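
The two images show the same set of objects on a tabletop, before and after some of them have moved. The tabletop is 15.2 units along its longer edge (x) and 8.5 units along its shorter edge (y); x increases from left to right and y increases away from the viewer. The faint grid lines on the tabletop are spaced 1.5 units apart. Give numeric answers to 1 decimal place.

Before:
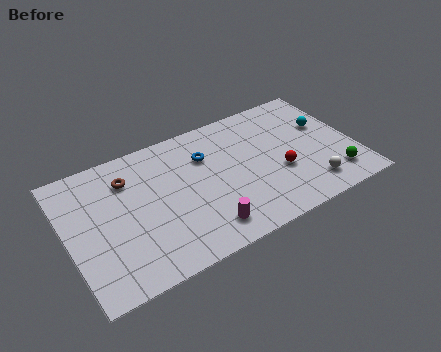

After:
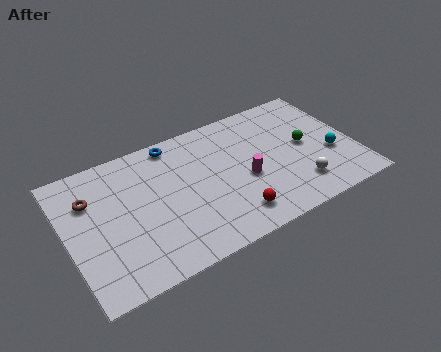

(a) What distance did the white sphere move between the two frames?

0.7

From (12.5, 1.6) to (11.9, 1.9), the white sphere covered √(0.6² + 0.3²) ≈ 0.7 units.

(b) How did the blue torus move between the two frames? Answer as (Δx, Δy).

(-1.5, 1.6)

The blue torus was at about (7.5, 6.0) and moved to about (6.0, 7.6).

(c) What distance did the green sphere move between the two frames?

2.9

From (13.8, 1.7) to (12.7, 4.4), the green sphere covered √(1.1² + 2.7²) ≈ 2.9 units.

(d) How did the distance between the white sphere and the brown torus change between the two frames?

+1.0

They were about 10.3 units apart before and 11.3 after — 1.0 units further apart.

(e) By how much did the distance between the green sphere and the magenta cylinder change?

-3.5

Before: roughly 7.0 units apart; after: 3.5. That's 3.5 units closer together.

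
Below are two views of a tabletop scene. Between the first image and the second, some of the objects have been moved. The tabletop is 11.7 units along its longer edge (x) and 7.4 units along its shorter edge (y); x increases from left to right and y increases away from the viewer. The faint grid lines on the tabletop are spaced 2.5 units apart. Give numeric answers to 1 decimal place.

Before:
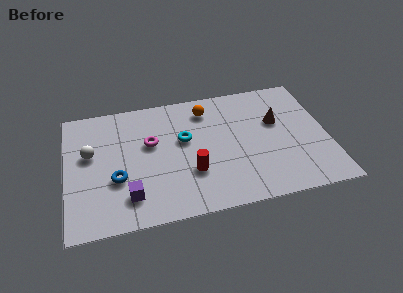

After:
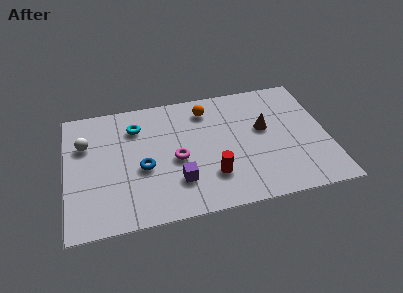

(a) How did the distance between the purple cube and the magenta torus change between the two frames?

-1.8

Before: roughly 3.1 units apart; after: 1.3. That's 1.8 units closer together.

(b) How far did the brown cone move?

0.7

The brown cone moved from about (9.5, 4.6) to (8.9, 4.3), a distance of √(0.6² + 0.3²) ≈ 0.7.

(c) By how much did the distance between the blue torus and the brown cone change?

-1.9

Before: roughly 7.5 units apart; after: 5.6. That's 1.9 units closer together.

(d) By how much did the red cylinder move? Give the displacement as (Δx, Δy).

(0.9, -0.4)

The red cylinder started near (5.5, 2.4) and ended near (6.4, 2.0).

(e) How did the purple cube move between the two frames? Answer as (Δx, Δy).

(2.2, 0.4)

The purple cube started near (2.7, 1.6) and ended near (4.9, 2.0).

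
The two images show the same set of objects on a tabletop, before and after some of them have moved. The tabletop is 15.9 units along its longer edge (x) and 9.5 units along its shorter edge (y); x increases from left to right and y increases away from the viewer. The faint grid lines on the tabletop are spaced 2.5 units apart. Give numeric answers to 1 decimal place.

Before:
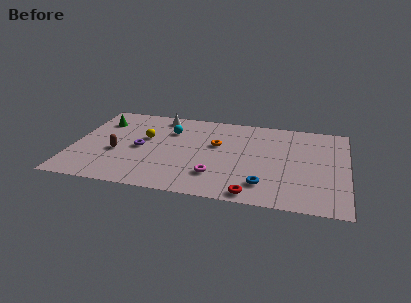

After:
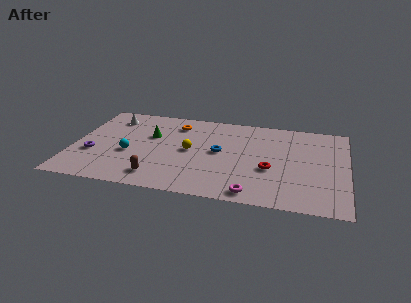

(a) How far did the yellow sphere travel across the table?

2.8

The yellow sphere was near (4.1, 5.7) before and (6.8, 4.8) after, so it travelled √(2.7² + 0.9²) ≈ 2.8 units.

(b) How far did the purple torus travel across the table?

2.9

From (3.9, 4.5) to (1.2, 3.4), the purple torus covered √(2.7² + 1.1²) ≈ 2.9 units.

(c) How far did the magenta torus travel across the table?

2.6

The magenta torus was near (8.4, 2.4) before and (10.6, 1.0) after, so it travelled √(2.2² + 1.4²) ≈ 2.6 units.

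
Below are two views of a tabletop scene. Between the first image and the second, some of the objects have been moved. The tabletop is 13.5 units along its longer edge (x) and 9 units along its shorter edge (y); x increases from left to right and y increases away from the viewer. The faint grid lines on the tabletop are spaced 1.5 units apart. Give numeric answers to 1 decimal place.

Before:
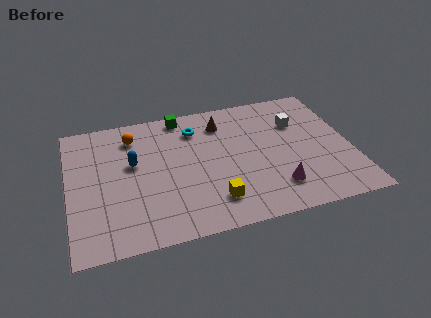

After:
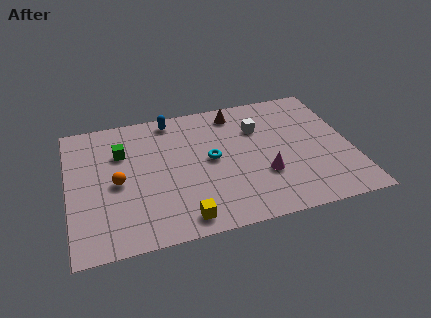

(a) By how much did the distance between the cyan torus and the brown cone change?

+2.0

They were about 1.3 units apart before and 3.3 after — 2.0 units further apart.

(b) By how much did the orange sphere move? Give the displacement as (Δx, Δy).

(-0.9, -3.0)

The orange sphere started near (3.2, 7.2) and ended near (2.3, 4.2).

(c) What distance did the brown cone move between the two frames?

0.9

From (7.5, 7.1) to (8.2, 7.7), the brown cone covered √(0.7² + 0.6²) ≈ 0.9 units.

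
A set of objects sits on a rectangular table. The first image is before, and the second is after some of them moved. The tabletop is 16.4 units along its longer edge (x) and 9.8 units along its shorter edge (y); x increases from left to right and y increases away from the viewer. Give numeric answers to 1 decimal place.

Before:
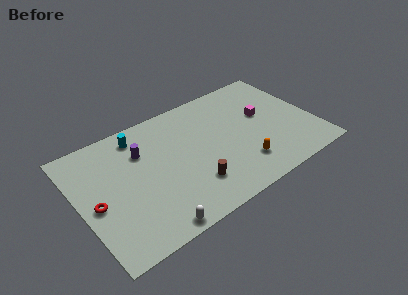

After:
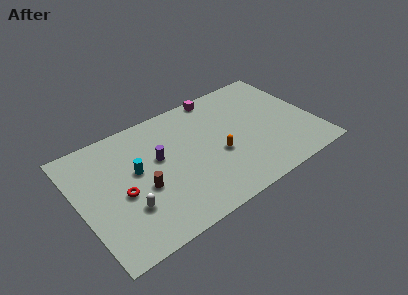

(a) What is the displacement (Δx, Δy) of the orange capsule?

(-1.4, 1.7)

The orange capsule was at about (10.9, 2.3) and moved to about (9.5, 4.0).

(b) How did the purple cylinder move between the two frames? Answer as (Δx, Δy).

(1.0, -1.1)

From the two frames, the purple cylinder sits at roughly (4.6, 6.9) before and (5.6, 5.8) after.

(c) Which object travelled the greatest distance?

the magenta cube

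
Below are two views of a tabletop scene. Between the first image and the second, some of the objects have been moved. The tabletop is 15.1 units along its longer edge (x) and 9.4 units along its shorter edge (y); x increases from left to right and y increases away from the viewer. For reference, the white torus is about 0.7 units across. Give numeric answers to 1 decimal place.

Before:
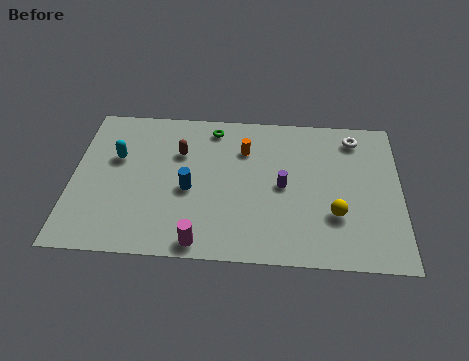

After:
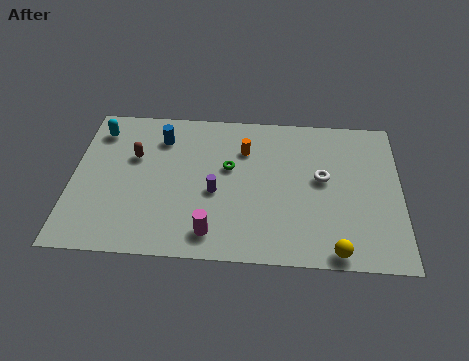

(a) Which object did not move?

the orange cylinder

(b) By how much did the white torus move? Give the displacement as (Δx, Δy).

(-1.5, -2.7)

The white torus started near (13.0, 7.9) and ended near (11.5, 5.2).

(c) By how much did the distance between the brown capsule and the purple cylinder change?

-0.8

Before: roughly 5.1 units apart; after: 4.3. That's 0.8 units closer together.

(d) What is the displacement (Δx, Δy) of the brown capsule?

(-2.1, -0.4)

The brown capsule started near (4.9, 6.4) and ended near (2.8, 6.0).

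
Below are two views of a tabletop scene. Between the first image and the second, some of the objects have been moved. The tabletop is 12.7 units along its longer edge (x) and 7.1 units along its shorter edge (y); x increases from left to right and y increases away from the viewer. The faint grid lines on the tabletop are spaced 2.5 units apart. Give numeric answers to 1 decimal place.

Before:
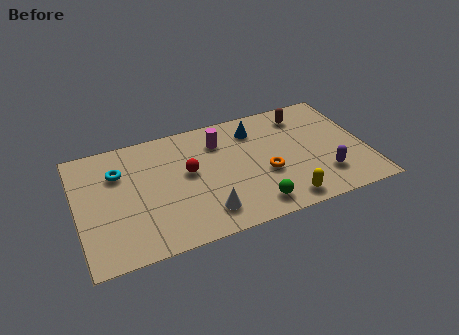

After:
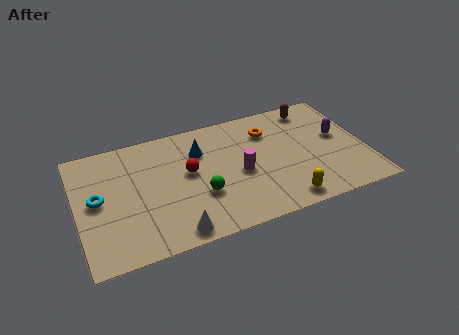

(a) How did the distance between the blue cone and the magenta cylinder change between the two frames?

+0.9

They were about 1.6 units apart before and 2.5 after — 0.9 units further apart.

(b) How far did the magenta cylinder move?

2.3

The magenta cylinder was near (6.4, 5.4) before and (7.1, 3.2) after, so it travelled √(0.7² + 2.2²) ≈ 2.3 units.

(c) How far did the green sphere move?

2.6

The green sphere was near (7.5, 1.1) before and (5.3, 2.5) after, so it travelled √(2.2² + 1.4²) ≈ 2.6 units.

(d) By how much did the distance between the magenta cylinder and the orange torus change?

-0.6

The distance was about 3.2 in the first image and 2.6 in the second, so they moved 0.6 units closer together.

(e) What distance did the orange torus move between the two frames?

2.5

From (8.2, 2.8) to (8.6, 5.3), the orange torus covered √(0.4² + 2.5²) ≈ 2.5 units.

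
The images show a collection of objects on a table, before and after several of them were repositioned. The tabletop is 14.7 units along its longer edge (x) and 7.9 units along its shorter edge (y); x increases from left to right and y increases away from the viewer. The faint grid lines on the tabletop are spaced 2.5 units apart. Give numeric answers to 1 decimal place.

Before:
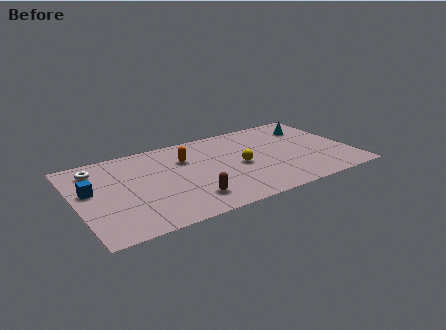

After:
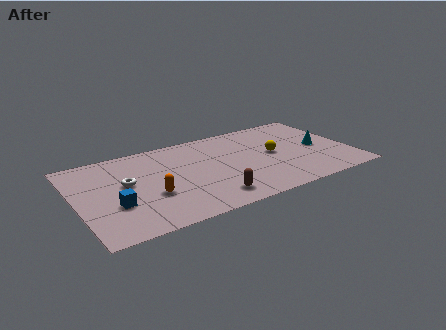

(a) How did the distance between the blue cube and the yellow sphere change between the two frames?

+0.8

The distance was about 8.0 in the first image and 8.8 in the second, so they moved 0.8 units further apart.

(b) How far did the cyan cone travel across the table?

2.2

The cyan cone was near (13.0, 6.0) before and (13.1, 3.8) after, so it travelled √(0.1² + 2.2²) ≈ 2.2 units.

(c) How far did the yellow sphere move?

1.9

The yellow sphere was near (8.7, 3.7) before and (10.6, 4.1) after, so it travelled √(1.9² + 0.4²) ≈ 1.9 units.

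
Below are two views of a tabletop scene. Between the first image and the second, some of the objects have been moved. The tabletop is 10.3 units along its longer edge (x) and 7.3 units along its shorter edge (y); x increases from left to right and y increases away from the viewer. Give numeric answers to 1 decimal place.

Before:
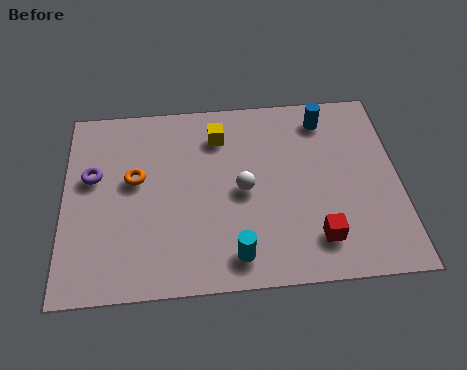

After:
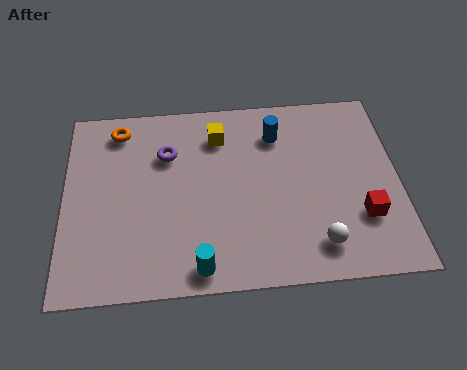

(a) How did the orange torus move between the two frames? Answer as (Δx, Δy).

(-0.5, 2.0)

The orange torus started near (2.2, 4.2) and ended near (1.7, 6.2).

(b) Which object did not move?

the yellow cube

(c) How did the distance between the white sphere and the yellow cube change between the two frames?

+3.0

Before: roughly 2.3 units apart; after: 5.3. That's 3.0 units further apart.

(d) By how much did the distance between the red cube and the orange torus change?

+2.3

They were about 6.1 units apart before and 8.4 after — 2.3 units further apart.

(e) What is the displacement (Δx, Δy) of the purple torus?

(2.3, 0.7)

The purple torus was at about (0.9, 4.4) and moved to about (3.2, 5.1).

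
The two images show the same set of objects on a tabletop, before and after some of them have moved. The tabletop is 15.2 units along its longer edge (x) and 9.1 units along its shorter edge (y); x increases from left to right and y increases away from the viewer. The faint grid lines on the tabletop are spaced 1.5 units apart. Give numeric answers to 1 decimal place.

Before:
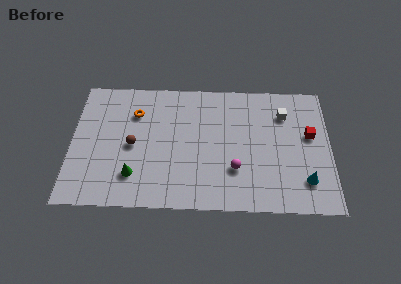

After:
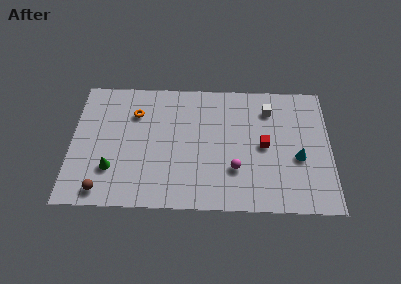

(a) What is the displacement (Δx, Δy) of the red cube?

(-2.7, -0.8)

The red cube was at about (14.0, 5.3) and moved to about (11.3, 4.5).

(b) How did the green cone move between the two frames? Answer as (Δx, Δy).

(-1.3, 0.4)

From the two frames, the green cone sits at roughly (3.7, 2.2) before and (2.4, 2.6) after.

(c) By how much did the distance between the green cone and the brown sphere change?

-0.5

They were about 2.1 units apart before and 1.6 after — 0.5 units closer together.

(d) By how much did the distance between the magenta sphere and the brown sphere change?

+1.7

Before: roughly 6.2 units apart; after: 7.9. That's 1.7 units further apart.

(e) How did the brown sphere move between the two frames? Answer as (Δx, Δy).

(-1.7, -3.2)

The brown sphere started near (3.6, 4.3) and ended near (1.9, 1.1).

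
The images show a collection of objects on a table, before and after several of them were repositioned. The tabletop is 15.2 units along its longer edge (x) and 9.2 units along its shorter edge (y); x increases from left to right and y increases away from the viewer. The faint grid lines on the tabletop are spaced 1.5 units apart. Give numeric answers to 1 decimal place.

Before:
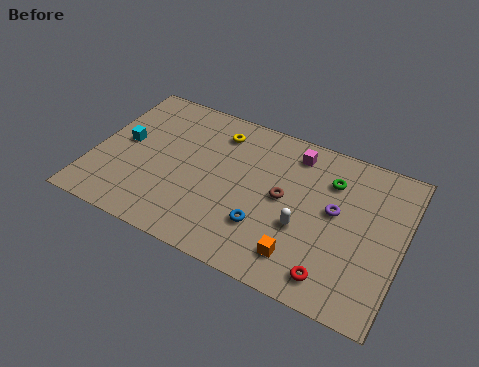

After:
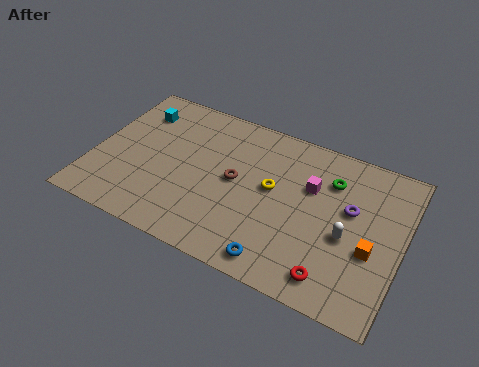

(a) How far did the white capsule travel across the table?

2.1

The white capsule moved from about (10.5, 3.5) to (12.6, 3.9), a distance of √(2.1² + 0.4²) ≈ 2.1.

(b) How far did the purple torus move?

0.8

The purple torus moved from about (11.9, 5.1) to (12.6, 5.5), a distance of √(0.7² + 0.4²) ≈ 0.8.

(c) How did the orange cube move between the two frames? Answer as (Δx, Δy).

(3.2, 1.8)

From the two frames, the orange cube sits at roughly (10.6, 1.8) before and (13.8, 3.6) after.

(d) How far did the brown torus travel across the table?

2.4

From (9.4, 4.8) to (7.0, 4.8), the brown torus covered √(2.4² + 0.0²) ≈ 2.4 units.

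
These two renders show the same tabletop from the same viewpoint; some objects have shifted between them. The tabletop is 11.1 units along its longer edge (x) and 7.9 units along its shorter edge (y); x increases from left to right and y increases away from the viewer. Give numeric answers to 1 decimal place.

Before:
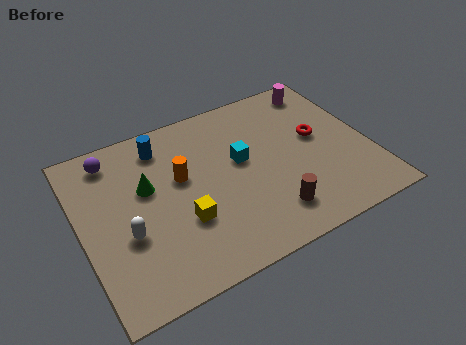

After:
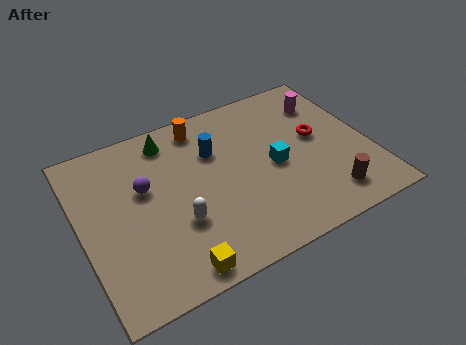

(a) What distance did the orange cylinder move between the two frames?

2.4

The orange cylinder was near (3.9, 4.7) before and (5.0, 6.8) after, so it travelled √(1.1² + 2.1²) ≈ 2.4 units.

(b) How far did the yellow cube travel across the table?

2.0

From (3.7, 2.7) to (3.1, 0.8), the yellow cube covered √(0.6² + 1.9²) ≈ 2.0 units.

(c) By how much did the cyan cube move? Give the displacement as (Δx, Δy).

(1.2, -0.8)

From the two frames, the cyan cube sits at roughly (6.2, 4.5) before and (7.4, 3.7) after.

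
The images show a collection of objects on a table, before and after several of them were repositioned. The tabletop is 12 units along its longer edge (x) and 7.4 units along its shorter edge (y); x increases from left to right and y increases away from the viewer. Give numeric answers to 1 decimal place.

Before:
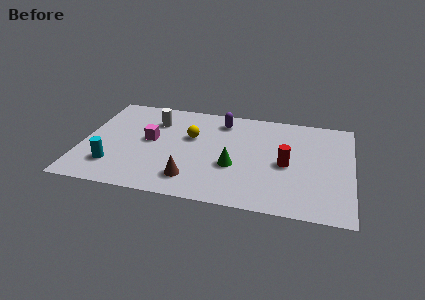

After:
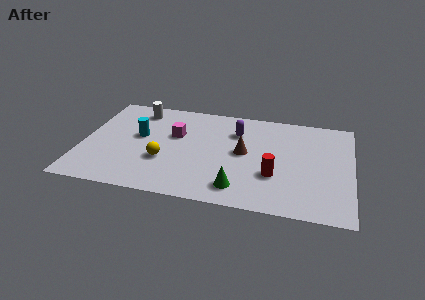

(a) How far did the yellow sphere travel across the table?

2.3

From (4.8, 4.6) to (3.7, 2.6), the yellow sphere covered √(1.1² + 2.0²) ≈ 2.3 units.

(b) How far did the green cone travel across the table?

1.5

From (6.8, 2.8) to (7.1, 1.3), the green cone covered √(0.3² + 1.5²) ≈ 1.5 units.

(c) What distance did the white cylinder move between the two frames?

1.1

The white cylinder moved from about (3.1, 5.5) to (2.3, 6.2), a distance of √(0.8² + 0.7²) ≈ 1.1.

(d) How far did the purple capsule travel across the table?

1.0

From (6.1, 6.1) to (6.8, 5.4), the purple capsule covered √(0.7² + 0.7²) ≈ 1.0 units.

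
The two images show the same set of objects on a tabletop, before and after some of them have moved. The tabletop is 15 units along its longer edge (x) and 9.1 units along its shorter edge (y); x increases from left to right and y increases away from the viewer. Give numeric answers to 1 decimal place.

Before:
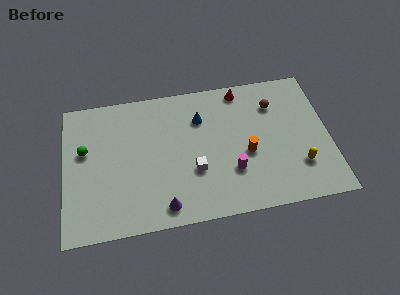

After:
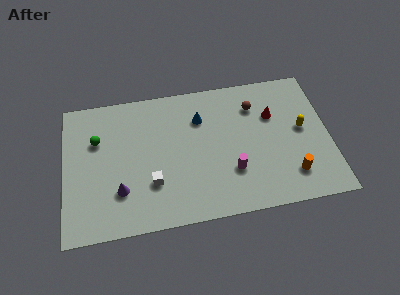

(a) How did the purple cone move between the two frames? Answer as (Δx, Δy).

(-2.4, 1.4)

The purple cone was at about (5.5, 1.2) and moved to about (3.1, 2.6).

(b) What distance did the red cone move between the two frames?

2.6

The red cone moved from about (10.2, 8.1) to (11.9, 6.1), a distance of √(1.7² + 2.0²) ≈ 2.6.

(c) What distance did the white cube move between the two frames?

2.4

The white cube was near (7.3, 3.2) before and (4.9, 2.8) after, so it travelled √(2.4² + 0.4²) ≈ 2.4 units.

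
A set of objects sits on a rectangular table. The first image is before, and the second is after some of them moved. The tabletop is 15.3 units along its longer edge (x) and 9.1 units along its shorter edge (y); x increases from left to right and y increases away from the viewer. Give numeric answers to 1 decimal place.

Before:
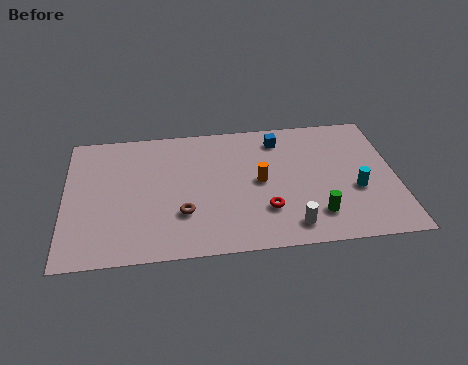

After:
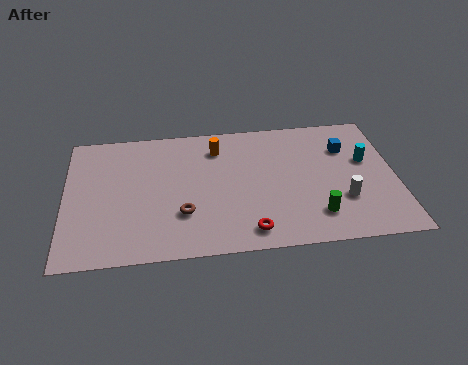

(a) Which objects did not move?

the green cylinder and the brown torus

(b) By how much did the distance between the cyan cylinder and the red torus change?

+2.7

They were about 4.3 units apart before and 7.0 after — 2.7 units further apart.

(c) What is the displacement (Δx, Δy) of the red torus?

(-0.8, -1.3)

From the two frames, the red torus sits at roughly (9.2, 2.6) before and (8.4, 1.3) after.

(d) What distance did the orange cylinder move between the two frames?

3.2

The orange cylinder was near (9.0, 4.6) before and (7.1, 7.2) after, so it travelled √(1.9² + 2.6²) ≈ 3.2 units.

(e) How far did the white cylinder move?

2.9

The white cylinder was near (10.3, 1.4) before and (12.8, 2.9) after, so it travelled √(2.5² + 1.5²) ≈ 2.9 units.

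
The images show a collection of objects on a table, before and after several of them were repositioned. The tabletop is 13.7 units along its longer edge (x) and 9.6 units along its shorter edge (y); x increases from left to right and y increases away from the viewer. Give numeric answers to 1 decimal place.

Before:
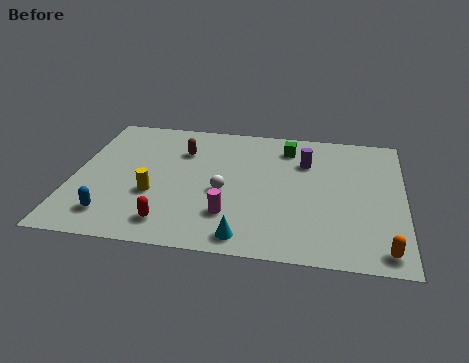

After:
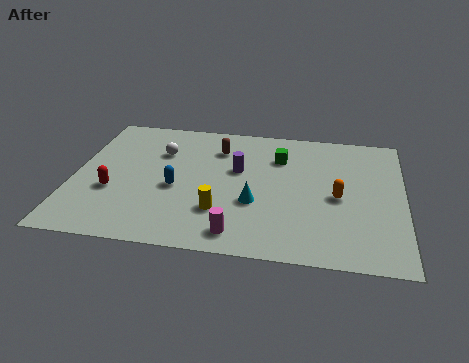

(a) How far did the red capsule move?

3.1

The red capsule moved from about (4.2, 1.6) to (1.7, 3.5), a distance of √(2.5² + 1.9²) ≈ 3.1.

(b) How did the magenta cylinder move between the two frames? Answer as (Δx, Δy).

(0.4, -1.2)

The magenta cylinder started near (6.6, 2.5) and ended near (7.0, 1.3).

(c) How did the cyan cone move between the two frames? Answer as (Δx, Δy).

(0.3, 2.4)

The cyan cone started near (7.3, 1.1) and ended near (7.6, 3.5).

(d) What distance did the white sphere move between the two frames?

3.8

From (6.3, 4.1) to (3.5, 6.7), the white sphere covered √(2.8² + 2.6²) ≈ 3.8 units.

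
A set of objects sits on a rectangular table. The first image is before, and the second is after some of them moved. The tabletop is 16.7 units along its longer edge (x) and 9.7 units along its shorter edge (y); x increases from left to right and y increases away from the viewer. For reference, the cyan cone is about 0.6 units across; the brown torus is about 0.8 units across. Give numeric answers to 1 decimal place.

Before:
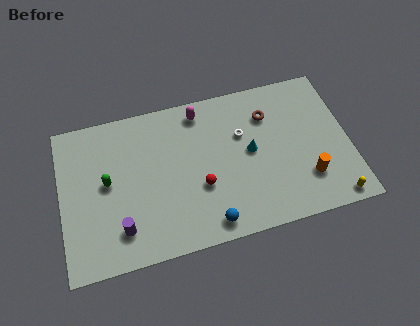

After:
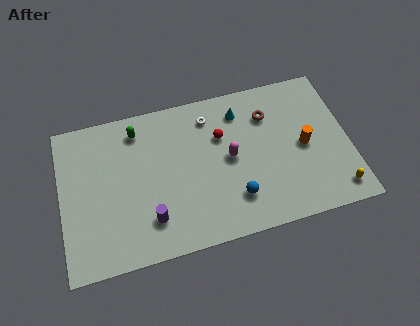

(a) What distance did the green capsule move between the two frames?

3.5

From (2.7, 5.2) to (4.6, 8.1), the green capsule covered √(1.9² + 2.9²) ≈ 3.5 units.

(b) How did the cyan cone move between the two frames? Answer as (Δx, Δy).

(-0.4, 2.7)

The cyan cone started near (11.0, 5.1) and ended near (10.6, 7.8).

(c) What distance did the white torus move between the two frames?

2.4

From (10.6, 6.3) to (8.8, 7.9), the white torus covered √(1.8² + 1.6²) ≈ 2.4 units.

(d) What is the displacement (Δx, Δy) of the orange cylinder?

(0.0, 2.1)

From the two frames, the orange cylinder sits at roughly (14.1, 2.6) before and (14.1, 4.7) after.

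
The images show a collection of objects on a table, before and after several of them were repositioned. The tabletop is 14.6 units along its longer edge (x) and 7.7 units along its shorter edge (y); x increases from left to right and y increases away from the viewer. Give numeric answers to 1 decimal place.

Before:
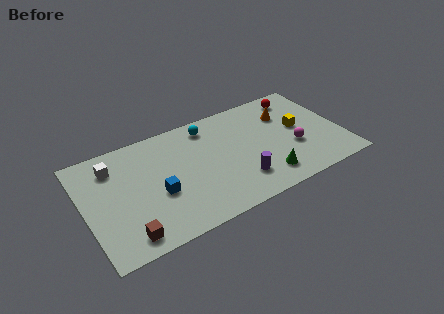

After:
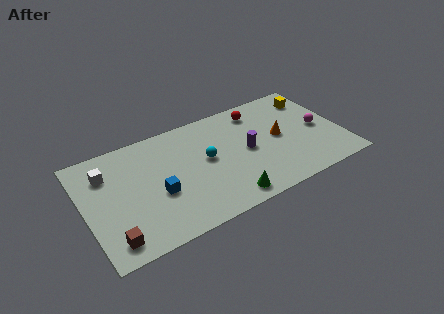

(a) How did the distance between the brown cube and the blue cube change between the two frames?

+0.6

They were about 2.8 units apart before and 3.4 after — 0.6 units further apart.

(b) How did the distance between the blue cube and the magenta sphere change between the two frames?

+1.6

Before: roughly 7.8 units apart; after: 9.4. That's 1.6 units further apart.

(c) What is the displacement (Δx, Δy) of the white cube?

(-0.4, -0.3)

The white cube started near (1.8, 6.0) and ended near (1.4, 5.7).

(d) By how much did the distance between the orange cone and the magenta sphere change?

-0.3

Before: roughly 2.6 units apart; after: 2.3. That's 0.3 units closer together.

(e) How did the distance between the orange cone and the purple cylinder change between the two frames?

-2.9

The distance was about 4.8 in the first image and 1.9 in the second, so they moved 2.9 units closer together.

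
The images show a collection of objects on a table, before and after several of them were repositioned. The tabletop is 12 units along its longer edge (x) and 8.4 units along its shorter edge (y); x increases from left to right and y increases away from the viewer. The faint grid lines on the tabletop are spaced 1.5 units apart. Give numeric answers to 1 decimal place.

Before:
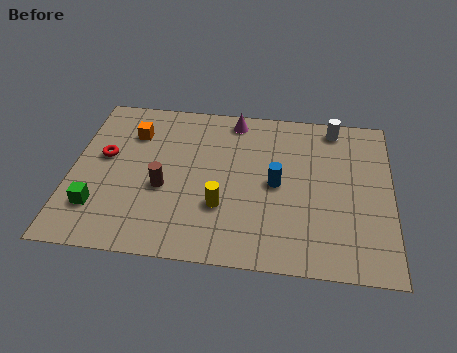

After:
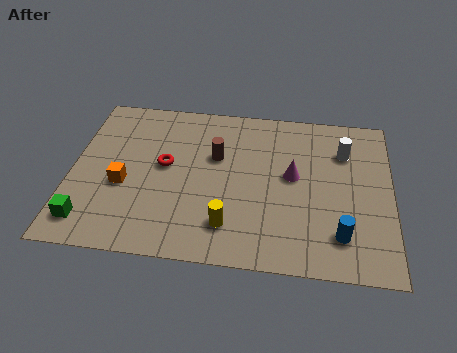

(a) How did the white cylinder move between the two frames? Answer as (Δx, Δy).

(0.4, -1.3)

The white cylinder started near (9.8, 7.4) and ended near (10.2, 6.1).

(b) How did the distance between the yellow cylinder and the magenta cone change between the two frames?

-1.1

They were about 4.7 units apart before and 3.6 after — 1.1 units closer together.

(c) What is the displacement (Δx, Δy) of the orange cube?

(-0.2, -2.8)

From the two frames, the orange cube sits at roughly (2.2, 6.2) before and (2.0, 3.4) after.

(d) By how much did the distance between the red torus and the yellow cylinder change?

-1.2

The distance was about 5.0 in the first image and 3.8 in the second, so they moved 1.2 units closer together.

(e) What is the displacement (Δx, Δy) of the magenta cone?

(2.3, -2.8)

The magenta cone started near (6.0, 7.4) and ended near (8.3, 4.6).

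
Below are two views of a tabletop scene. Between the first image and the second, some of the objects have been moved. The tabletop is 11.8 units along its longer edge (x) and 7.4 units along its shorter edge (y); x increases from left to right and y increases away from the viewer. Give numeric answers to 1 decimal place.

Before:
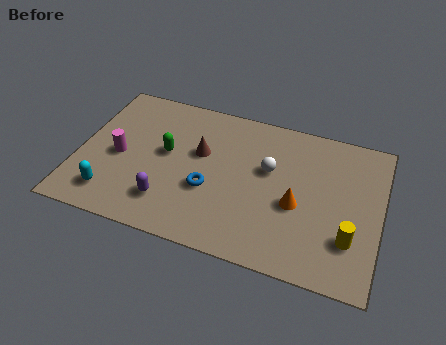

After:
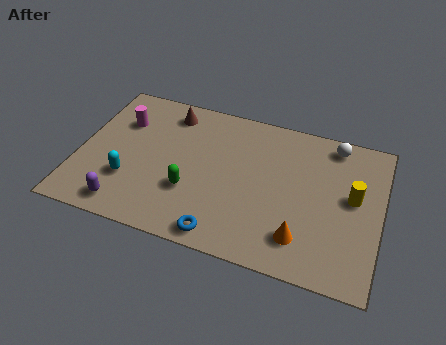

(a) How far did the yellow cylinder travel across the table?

2.0

The yellow cylinder was near (10.7, 2.1) before and (10.7, 4.1) after, so it travelled √(0.0² + 2.0²) ≈ 2.0 units.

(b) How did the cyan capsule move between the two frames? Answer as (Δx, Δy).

(0.6, 0.9)

The cyan capsule started near (1.5, 1.4) and ended near (2.1, 2.3).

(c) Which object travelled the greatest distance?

the white sphere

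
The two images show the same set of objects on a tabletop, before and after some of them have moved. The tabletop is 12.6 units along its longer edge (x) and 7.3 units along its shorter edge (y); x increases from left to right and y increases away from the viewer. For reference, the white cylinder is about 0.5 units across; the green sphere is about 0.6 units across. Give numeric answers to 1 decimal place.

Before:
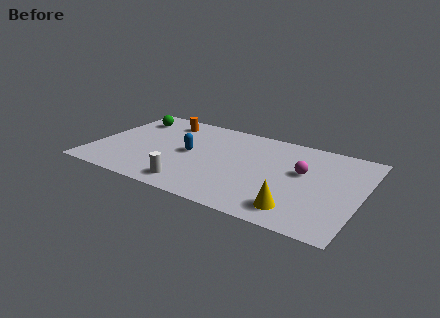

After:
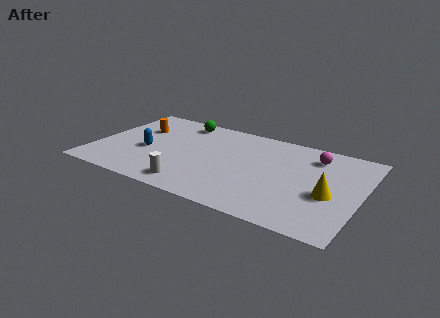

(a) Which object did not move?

the white cylinder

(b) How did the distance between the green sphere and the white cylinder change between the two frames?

-0.5

They were about 5.9 units apart before and 5.4 after — 0.5 units closer together.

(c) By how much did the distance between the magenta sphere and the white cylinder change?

+1.2

Before: roughly 5.8 units apart; after: 7.0. That's 1.2 units further apart.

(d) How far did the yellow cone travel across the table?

2.1

The yellow cone moved from about (9.9, 1.3) to (11.2, 3.0), a distance of √(1.3² + 1.7²) ≈ 2.1.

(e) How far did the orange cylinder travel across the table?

1.6

The orange cylinder moved from about (2.9, 6.0) to (1.8, 4.9), a distance of √(1.1² + 1.1²) ≈ 1.6.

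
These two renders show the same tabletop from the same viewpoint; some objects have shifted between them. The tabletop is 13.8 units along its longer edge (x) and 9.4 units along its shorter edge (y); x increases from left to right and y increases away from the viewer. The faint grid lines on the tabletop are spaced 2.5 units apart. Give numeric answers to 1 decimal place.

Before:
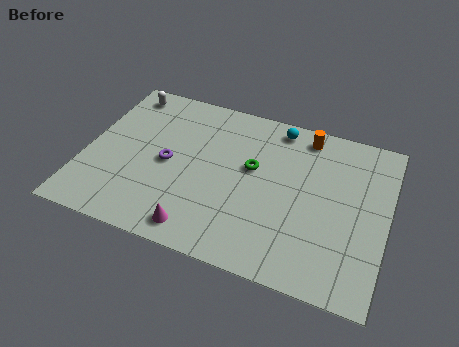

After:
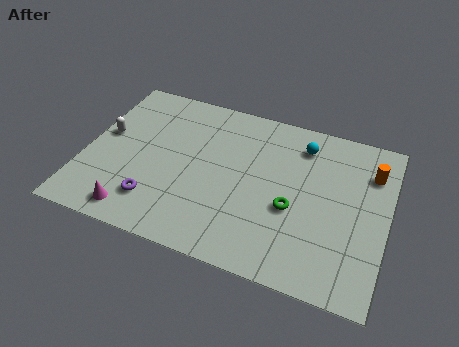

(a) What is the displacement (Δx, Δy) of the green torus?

(2.0, -1.7)

The green torus was at about (7.6, 5.5) and moved to about (9.6, 3.8).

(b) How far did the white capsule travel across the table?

2.9

The white capsule was near (1.3, 8.2) before and (0.8, 5.3) after, so it travelled √(0.5² + 2.9²) ≈ 2.9 units.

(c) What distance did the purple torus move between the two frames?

2.4

From (3.8, 4.5) to (3.5, 2.1), the purple torus covered √(0.3² + 2.4²) ≈ 2.4 units.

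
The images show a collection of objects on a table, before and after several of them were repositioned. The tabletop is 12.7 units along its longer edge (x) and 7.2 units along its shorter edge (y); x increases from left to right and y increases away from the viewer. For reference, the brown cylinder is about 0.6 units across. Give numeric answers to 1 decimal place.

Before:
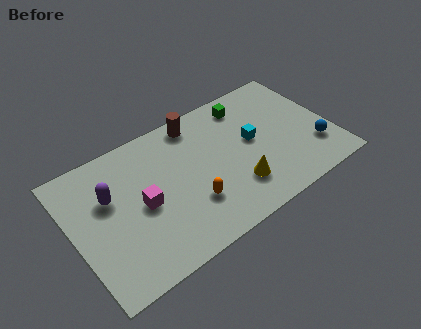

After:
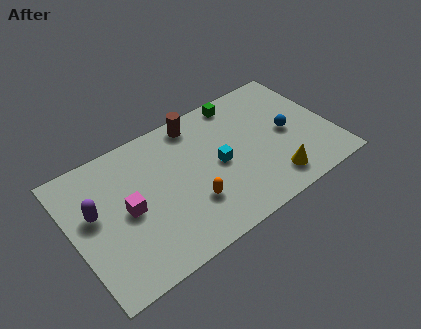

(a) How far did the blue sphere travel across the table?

1.9

The blue sphere was near (11.7, 2.0) before and (10.6, 3.5) after, so it travelled √(1.1² + 1.5²) ≈ 1.9 units.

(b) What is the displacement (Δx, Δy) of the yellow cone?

(1.7, -0.6)

The yellow cone started near (7.7, 1.9) and ended near (9.4, 1.3).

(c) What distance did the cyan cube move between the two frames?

1.8

The cyan cube was near (8.9, 3.9) before and (7.1, 3.5) after, so it travelled √(1.8² + 0.4²) ≈ 1.8 units.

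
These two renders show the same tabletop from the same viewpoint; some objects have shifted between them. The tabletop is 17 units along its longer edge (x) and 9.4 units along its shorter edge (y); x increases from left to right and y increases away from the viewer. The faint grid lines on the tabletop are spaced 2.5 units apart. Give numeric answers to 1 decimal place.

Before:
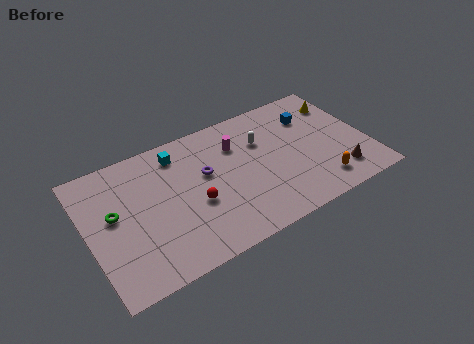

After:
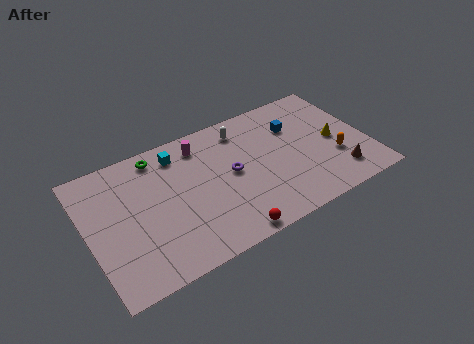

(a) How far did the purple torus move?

1.7

The purple torus moved from about (7.2, 5.6) to (8.7, 4.9), a distance of √(1.5² + 0.7²) ≈ 1.7.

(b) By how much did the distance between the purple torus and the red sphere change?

+2.2

The distance was about 2.0 in the first image and 4.2 in the second, so they moved 2.2 units further apart.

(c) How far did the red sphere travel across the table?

3.4

From (6.3, 3.8) to (7.8, 0.8), the red sphere covered √(1.5² + 3.0²) ≈ 3.4 units.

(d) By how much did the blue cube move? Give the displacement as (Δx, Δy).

(-1.1, -0.3)

The blue cube was at about (14.0, 6.9) and moved to about (12.9, 6.6).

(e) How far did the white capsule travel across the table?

1.7

The white capsule was near (10.8, 6.4) before and (9.8, 7.8) after, so it travelled √(1.0² + 1.4²) ≈ 1.7 units.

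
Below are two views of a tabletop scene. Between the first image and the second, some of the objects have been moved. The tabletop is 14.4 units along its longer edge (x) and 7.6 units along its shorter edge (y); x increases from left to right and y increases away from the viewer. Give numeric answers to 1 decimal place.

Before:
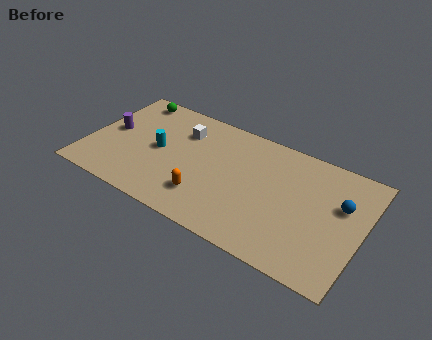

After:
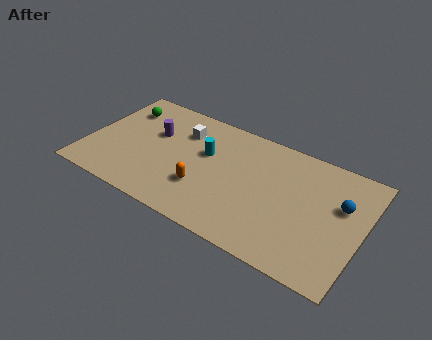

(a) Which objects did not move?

the white cube and the blue sphere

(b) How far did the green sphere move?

0.9

The green sphere moved from about (1.7, 6.7) to (1.4, 5.8), a distance of √(0.3² + 0.9²) ≈ 0.9.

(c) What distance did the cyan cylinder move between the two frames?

2.6

The cyan cylinder was near (3.7, 3.8) before and (6.1, 4.7) after, so it travelled √(2.4² + 0.9²) ≈ 2.6 units.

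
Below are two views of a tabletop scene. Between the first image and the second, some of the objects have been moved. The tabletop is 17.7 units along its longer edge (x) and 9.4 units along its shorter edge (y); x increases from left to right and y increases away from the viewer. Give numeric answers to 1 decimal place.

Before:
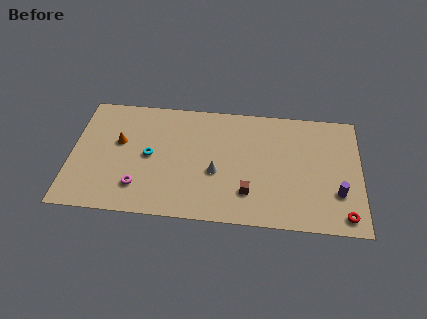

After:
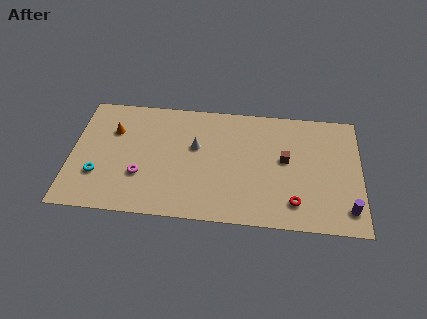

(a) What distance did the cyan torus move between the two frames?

3.6

The cyan torus was near (4.8, 4.7) before and (1.7, 2.9) after, so it travelled √(3.1² + 1.8²) ≈ 3.6 units.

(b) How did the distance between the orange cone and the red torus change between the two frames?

-2.4

They were about 14.5 units apart before and 12.1 after — 2.4 units closer together.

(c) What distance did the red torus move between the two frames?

3.1

The red torus was near (16.7, 1.2) before and (13.7, 1.9) after, so it travelled √(3.0² + 0.7²) ≈ 3.1 units.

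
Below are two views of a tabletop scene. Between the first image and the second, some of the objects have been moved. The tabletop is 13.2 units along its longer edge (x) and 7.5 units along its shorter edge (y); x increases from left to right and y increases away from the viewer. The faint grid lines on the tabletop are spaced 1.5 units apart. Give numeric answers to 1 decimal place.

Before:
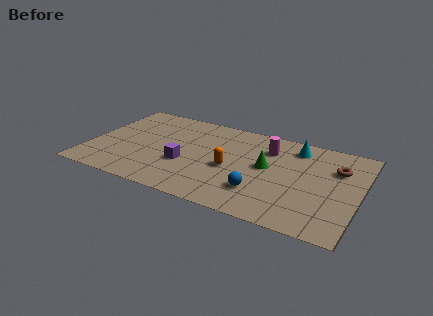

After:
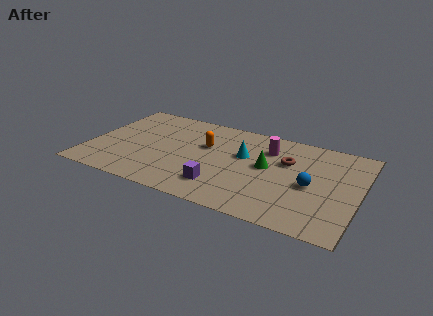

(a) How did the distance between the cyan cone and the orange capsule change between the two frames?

-2.2

Before: roughly 4.1 units apart; after: 1.9. That's 2.2 units closer together.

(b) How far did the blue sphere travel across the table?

2.7

The blue sphere moved from about (8.6, 2.0) to (10.9, 3.4), a distance of √(2.3² + 1.4²) ≈ 2.7.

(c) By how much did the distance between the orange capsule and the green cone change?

+1.3

Before: roughly 1.9 units apart; after: 3.2. That's 1.3 units further apart.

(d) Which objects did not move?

the magenta cylinder and the green cone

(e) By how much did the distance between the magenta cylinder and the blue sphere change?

-0.4

The distance was about 3.6 in the first image and 3.2 in the second, so they moved 0.4 units closer together.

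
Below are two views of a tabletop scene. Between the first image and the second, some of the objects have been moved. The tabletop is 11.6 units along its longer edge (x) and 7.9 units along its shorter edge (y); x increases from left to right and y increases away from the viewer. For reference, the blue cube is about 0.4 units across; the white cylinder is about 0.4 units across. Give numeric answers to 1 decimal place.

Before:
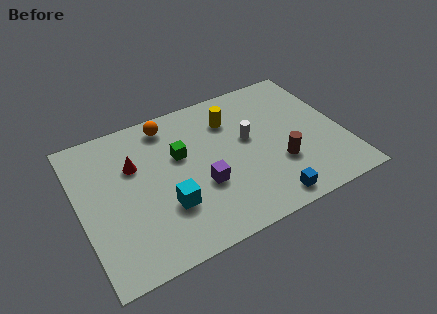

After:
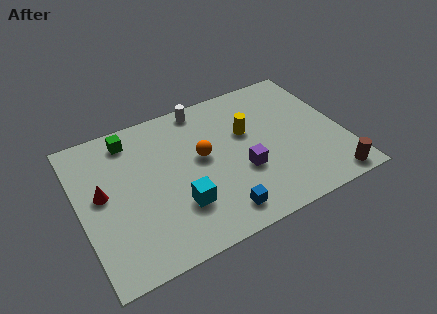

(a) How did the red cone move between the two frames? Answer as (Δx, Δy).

(-1.5, -0.9)

The red cone started near (2.5, 5.2) and ended near (1.0, 4.3).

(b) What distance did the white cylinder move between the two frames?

3.1

From (7.5, 4.5) to (5.8, 7.1), the white cylinder covered √(1.7² + 2.6²) ≈ 3.1 units.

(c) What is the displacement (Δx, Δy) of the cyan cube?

(0.5, -0.2)

The cyan cube started near (3.6, 2.5) and ended near (4.1, 2.3).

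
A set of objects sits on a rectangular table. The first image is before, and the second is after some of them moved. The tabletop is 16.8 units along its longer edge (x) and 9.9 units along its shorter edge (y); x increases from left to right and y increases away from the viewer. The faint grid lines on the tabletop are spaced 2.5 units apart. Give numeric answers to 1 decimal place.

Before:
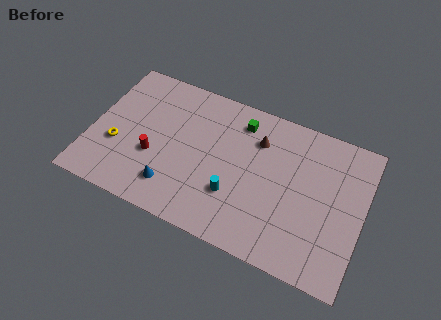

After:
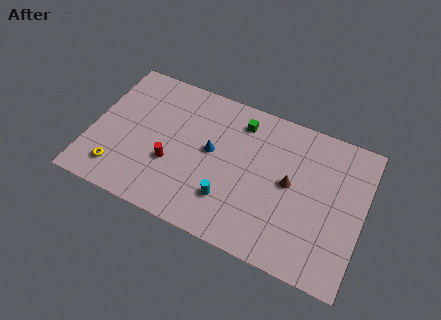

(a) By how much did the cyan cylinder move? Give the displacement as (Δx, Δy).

(-0.3, -0.5)

The cyan cylinder was at about (9.1, 3.1) and moved to about (8.8, 2.6).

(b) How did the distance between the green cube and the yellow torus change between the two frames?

+0.8

The distance was about 8.5 in the first image and 9.3 in the second, so they moved 0.8 units further apart.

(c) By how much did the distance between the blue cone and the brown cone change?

-2.1

They were about 7.0 units apart before and 4.9 after — 2.1 units closer together.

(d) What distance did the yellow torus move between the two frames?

1.7

The yellow torus was near (1.7, 3.6) before and (2.0, 1.9) after, so it travelled √(0.3² + 1.7²) ≈ 1.7 units.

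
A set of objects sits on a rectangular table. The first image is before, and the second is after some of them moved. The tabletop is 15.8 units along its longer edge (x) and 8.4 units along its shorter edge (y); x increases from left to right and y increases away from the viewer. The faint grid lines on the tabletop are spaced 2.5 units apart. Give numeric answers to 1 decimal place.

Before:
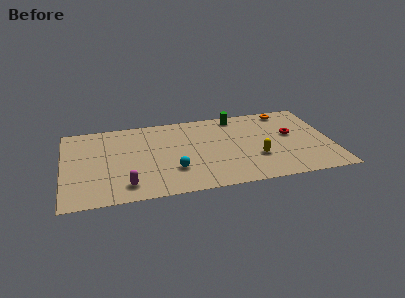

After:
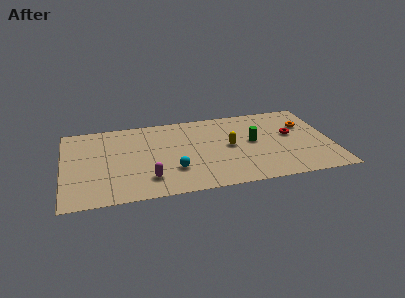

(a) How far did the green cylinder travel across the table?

3.0

From (10.4, 7.4) to (11.2, 4.5), the green cylinder covered √(0.8² + 2.9²) ≈ 3.0 units.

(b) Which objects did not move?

the cyan sphere and the red torus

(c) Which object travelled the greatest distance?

the green cylinder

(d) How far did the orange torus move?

2.0

The orange torus was near (13.4, 7.4) before and (14.4, 5.7) after, so it travelled √(1.0² + 1.7²) ≈ 2.0 units.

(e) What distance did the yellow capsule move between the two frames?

2.1

From (11.3, 2.8) to (9.8, 4.3), the yellow capsule covered √(1.5² + 1.5²) ≈ 2.1 units.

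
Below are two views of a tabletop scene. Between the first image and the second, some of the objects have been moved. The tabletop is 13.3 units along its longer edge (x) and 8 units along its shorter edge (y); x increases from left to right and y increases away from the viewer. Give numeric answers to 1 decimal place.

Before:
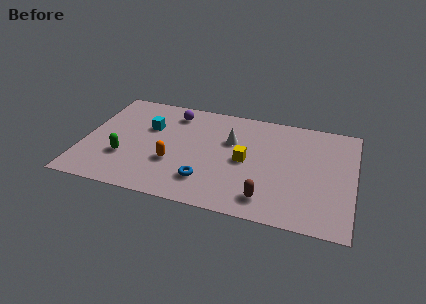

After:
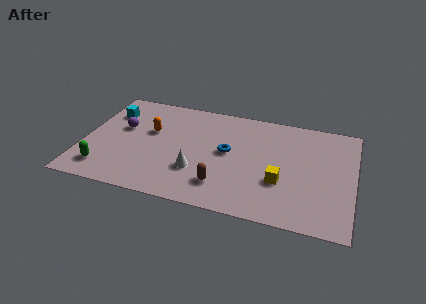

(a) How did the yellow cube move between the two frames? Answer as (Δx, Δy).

(1.8, -1.1)

The yellow cube was at about (8.0, 3.9) and moved to about (9.8, 2.8).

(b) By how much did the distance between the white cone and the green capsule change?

-1.1

They were about 5.7 units apart before and 4.6 after — 1.1 units closer together.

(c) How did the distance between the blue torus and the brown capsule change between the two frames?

-0.5

The distance was about 3.0 in the first image and 2.5 in the second, so they moved 0.5 units closer together.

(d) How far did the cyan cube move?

2.1

From (3.1, 5.2) to (1.1, 5.9), the cyan cube covered √(2.0² + 0.7²) ≈ 2.1 units.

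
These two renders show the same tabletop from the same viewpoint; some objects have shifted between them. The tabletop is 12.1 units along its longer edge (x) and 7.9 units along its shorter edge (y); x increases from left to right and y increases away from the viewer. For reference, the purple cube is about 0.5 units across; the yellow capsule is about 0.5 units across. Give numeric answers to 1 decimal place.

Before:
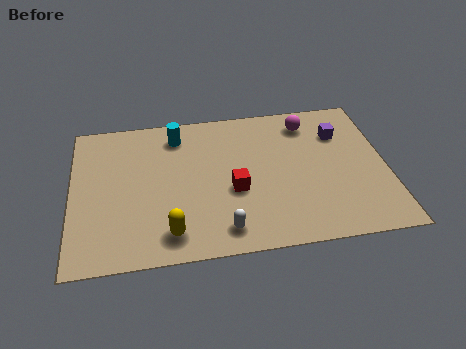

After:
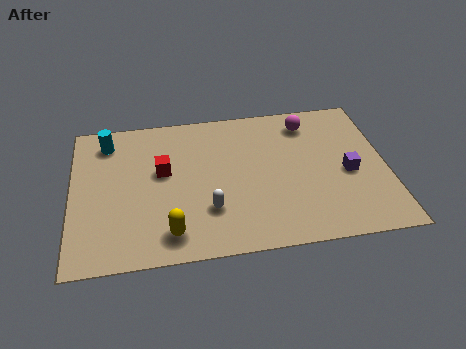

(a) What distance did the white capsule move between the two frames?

1.2

The white capsule moved from about (5.7, 1.2) to (5.2, 2.3), a distance of √(0.5² + 1.1²) ≈ 1.2.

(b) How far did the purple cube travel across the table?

2.2

From (10.4, 5.7) to (10.6, 3.5), the purple cube covered √(0.2² + 2.2²) ≈ 2.2 units.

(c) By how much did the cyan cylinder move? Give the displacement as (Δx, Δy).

(-2.7, 0.0)

The cyan cylinder was at about (4.1, 6.5) and moved to about (1.4, 6.5).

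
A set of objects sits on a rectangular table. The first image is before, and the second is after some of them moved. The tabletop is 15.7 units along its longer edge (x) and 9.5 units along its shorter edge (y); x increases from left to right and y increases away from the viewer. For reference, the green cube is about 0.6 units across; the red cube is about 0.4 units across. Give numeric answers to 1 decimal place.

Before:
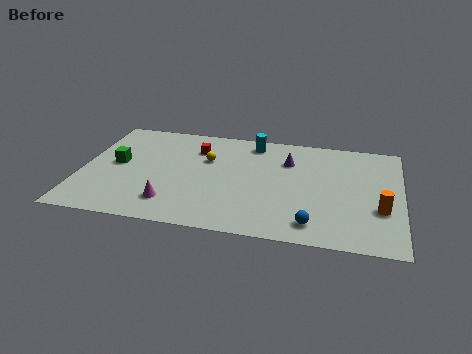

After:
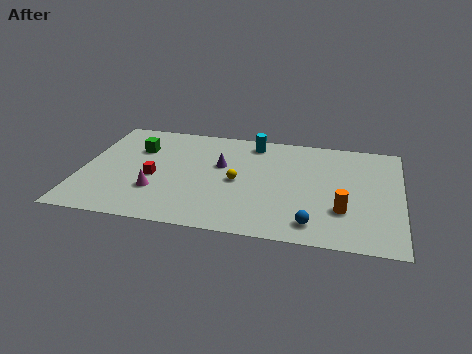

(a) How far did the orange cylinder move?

1.8

The orange cylinder was near (14.7, 3.3) before and (12.9, 2.9) after, so it travelled √(1.8² + 0.4²) ≈ 1.8 units.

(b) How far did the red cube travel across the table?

3.6

The red cube was near (5.5, 7.1) before and (3.6, 4.1) after, so it travelled √(1.9² + 3.0²) ≈ 3.6 units.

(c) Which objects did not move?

the cyan cylinder and the blue sphere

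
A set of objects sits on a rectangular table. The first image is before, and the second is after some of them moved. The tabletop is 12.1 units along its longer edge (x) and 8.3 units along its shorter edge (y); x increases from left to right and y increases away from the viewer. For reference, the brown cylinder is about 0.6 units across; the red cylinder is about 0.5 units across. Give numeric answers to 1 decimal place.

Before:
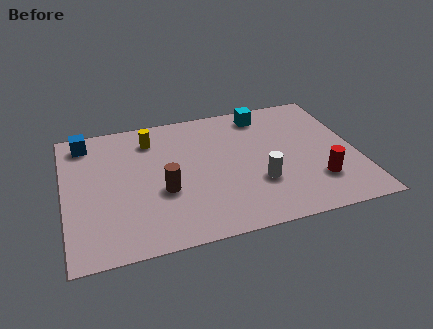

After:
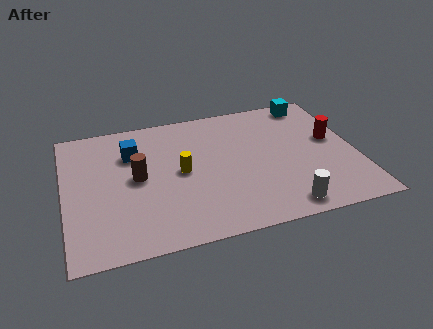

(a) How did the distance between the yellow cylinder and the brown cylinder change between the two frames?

-1.6

They were about 3.4 units apart before and 1.8 after — 1.6 units closer together.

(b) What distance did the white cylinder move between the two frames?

1.9

The white cylinder moved from about (7.9, 2.7) to (8.8, 1.0), a distance of √(0.9² + 1.7²) ≈ 1.9.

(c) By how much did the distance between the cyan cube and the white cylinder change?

+2.2

Before: roughly 4.4 units apart; after: 6.6. That's 2.2 units further apart.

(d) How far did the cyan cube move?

2.1

The cyan cube moved from about (8.5, 7.1) to (10.6, 7.4), a distance of √(2.1² + 0.3²) ≈ 2.1.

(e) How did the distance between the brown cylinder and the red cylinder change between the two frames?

+1.8

Before: roughly 6.4 units apart; after: 8.2. That's 1.8 units further apart.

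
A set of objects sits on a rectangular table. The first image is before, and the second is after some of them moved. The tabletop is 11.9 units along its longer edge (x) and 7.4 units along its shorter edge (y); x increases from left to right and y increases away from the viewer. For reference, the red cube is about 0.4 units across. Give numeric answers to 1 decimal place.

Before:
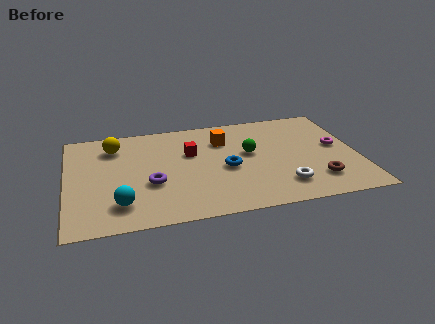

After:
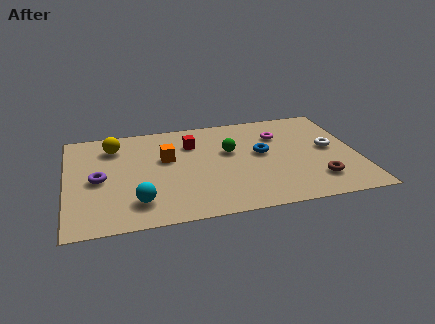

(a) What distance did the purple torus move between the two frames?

2.2

The purple torus moved from about (3.4, 2.8) to (1.3, 3.5), a distance of √(2.1² + 0.7²) ≈ 2.2.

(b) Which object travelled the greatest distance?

the white torus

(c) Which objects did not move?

the brown torus and the yellow sphere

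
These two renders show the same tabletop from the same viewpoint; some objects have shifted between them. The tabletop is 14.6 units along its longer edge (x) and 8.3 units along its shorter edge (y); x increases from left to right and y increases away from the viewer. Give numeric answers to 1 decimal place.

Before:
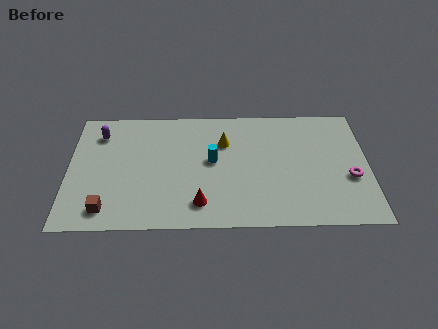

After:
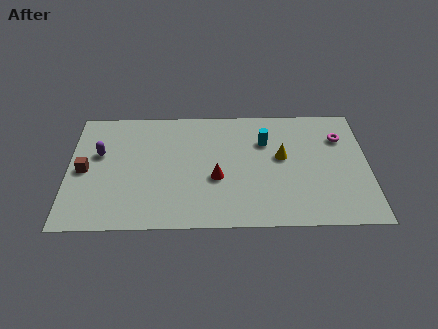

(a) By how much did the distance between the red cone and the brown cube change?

+1.9

The distance was about 4.5 in the first image and 6.4 in the second, so they moved 1.9 units further apart.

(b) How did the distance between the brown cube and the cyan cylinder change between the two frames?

+3.0

Before: roughly 6.0 units apart; after: 9.0. That's 3.0 units further apart.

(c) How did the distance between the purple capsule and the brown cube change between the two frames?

-3.9

Before: roughly 5.2 units apart; after: 1.3. That's 3.9 units closer together.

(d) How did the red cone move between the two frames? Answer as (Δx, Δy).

(0.8, 1.7)

The red cone was at about (6.4, 1.6) and moved to about (7.2, 3.3).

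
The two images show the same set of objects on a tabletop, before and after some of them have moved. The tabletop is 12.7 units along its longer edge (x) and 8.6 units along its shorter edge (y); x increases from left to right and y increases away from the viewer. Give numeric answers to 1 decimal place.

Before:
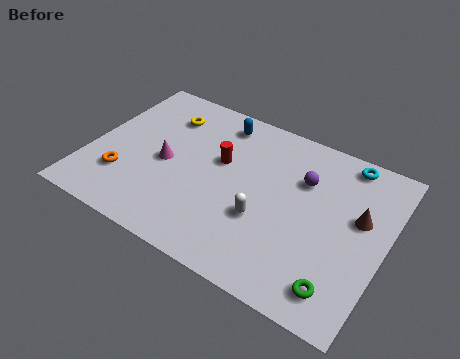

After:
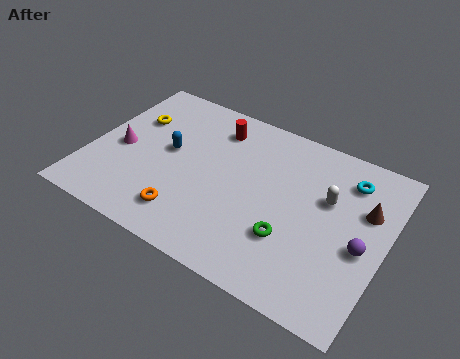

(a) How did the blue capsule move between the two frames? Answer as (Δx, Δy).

(-1.8, -2.6)

The blue capsule started near (5.1, 7.3) and ended near (3.3, 4.7).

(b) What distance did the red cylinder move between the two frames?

1.8

The red cylinder moved from about (5.5, 5.2) to (5.0, 6.9), a distance of √(0.5² + 1.7²) ≈ 1.8.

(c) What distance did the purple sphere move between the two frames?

3.6

The purple sphere was near (9.0, 5.9) before and (11.8, 3.7) after, so it travelled √(2.8² + 2.2²) ≈ 3.6 units.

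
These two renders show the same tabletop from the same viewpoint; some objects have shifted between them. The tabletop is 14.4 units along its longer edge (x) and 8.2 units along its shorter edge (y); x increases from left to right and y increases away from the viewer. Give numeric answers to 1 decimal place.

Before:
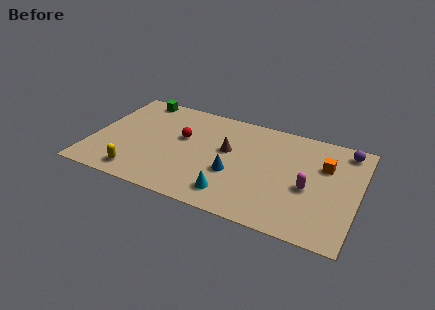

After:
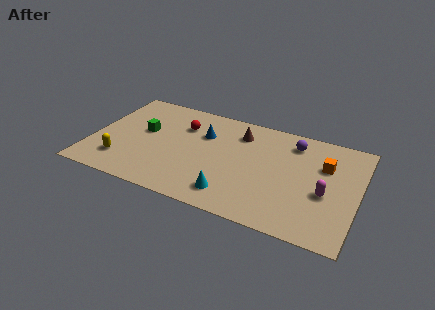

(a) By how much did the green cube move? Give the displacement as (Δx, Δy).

(0.7, -2.7)

The green cube was at about (2.0, 7.4) and moved to about (2.7, 4.7).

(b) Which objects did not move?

the orange cube and the cyan cone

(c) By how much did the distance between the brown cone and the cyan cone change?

+1.5

They were about 3.4 units apart before and 4.9 after — 1.5 units further apart.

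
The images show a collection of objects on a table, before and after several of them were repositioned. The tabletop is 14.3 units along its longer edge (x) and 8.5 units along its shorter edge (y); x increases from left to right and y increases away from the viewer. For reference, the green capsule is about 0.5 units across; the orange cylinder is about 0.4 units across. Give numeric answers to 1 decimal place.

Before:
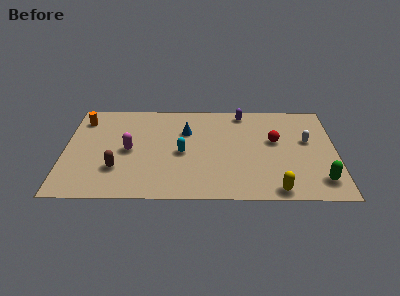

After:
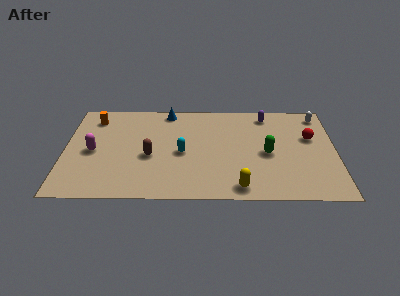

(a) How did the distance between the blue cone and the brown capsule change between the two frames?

-0.8

Before: roughly 4.9 units apart; after: 4.1. That's 0.8 units closer together.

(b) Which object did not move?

the cyan capsule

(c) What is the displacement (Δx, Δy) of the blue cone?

(-1.0, 1.8)

The blue cone was at about (6.4, 5.8) and moved to about (5.4, 7.6).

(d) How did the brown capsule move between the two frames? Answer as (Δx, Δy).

(1.7, 1.1)

The brown capsule was at about (2.8, 2.5) and moved to about (4.5, 3.6).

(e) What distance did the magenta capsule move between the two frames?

1.9

The magenta capsule moved from about (3.4, 4.1) to (1.5, 4.0), a distance of √(1.9² + 0.1²) ≈ 1.9.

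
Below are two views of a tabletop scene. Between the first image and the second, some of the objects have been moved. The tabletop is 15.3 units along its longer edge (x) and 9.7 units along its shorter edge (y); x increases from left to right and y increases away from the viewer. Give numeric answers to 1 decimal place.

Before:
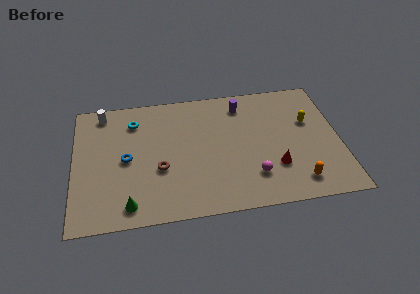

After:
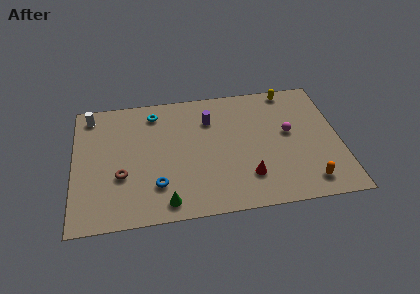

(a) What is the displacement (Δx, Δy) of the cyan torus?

(1.2, 0.5)

The cyan torus started near (3.5, 7.6) and ended near (4.7, 8.1).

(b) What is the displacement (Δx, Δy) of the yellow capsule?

(-1.0, 2.7)

The yellow capsule started near (13.6, 6.1) and ended near (12.6, 8.8).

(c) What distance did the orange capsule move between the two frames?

0.6

From (12.7, 1.6) to (13.3, 1.5), the orange capsule covered √(0.6² + 0.1²) ≈ 0.6 units.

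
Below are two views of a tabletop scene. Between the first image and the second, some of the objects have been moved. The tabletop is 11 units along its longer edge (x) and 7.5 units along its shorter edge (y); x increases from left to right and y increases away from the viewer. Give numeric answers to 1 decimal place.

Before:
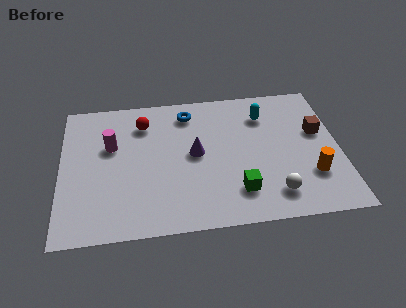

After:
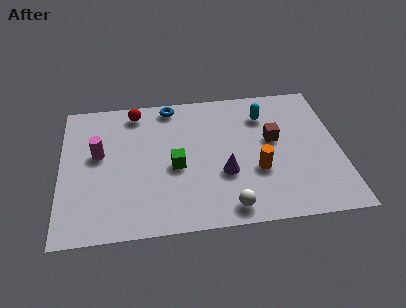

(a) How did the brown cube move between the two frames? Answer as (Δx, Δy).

(-1.8, -0.2)

From the two frames, the brown cube sits at roughly (10.2, 4.5) before and (8.4, 4.3) after.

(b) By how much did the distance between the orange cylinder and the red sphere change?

-1.4

The distance was about 7.4 in the first image and 6.0 in the second, so they moved 1.4 units closer together.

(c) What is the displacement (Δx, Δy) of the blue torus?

(-0.7, 0.5)

From the two frames, the blue torus sits at roughly (5.1, 6.2) before and (4.4, 6.7) after.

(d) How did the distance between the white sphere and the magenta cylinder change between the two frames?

-1.1

They were about 7.1 units apart before and 6.0 after — 1.1 units closer together.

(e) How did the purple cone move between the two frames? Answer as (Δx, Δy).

(1.1, -1.2)

From the two frames, the purple cone sits at roughly (5.3, 3.9) before and (6.4, 2.7) after.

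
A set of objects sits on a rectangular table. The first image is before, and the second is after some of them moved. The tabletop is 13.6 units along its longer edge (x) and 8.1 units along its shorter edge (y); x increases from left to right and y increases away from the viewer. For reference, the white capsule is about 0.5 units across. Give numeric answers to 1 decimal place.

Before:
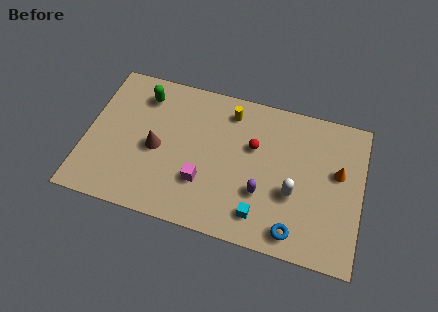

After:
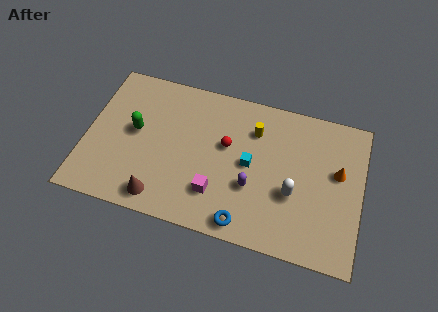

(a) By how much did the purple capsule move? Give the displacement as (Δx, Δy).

(-0.5, 0.2)

From the two frames, the purple capsule sits at roughly (8.8, 2.7) before and (8.3, 2.9) after.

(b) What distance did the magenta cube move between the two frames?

0.8

From (5.9, 2.5) to (6.6, 2.1), the magenta cube covered √(0.7² + 0.4²) ≈ 0.8 units.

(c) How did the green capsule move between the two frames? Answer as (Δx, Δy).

(-0.2, -2.1)

The green capsule started near (2.6, 6.5) and ended near (2.4, 4.4).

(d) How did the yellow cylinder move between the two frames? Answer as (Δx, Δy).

(1.3, -0.7)

The yellow cylinder was at about (6.9, 6.7) and moved to about (8.2, 6.0).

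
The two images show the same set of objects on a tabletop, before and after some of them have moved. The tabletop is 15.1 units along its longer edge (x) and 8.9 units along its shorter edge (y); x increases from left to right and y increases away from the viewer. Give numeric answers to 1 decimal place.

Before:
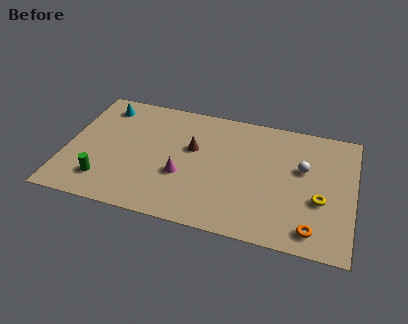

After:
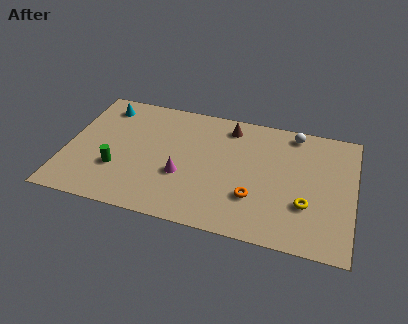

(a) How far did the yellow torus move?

0.9

From (13.4, 3.4) to (12.7, 2.9), the yellow torus covered √(0.7² + 0.5²) ≈ 0.9 units.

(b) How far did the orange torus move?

3.4

From (13.1, 1.3) to (10.0, 2.7), the orange torus covered √(3.1² + 1.4²) ≈ 3.4 units.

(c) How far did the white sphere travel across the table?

2.6

From (12.4, 5.4) to (11.8, 7.9), the white sphere covered √(0.6² + 2.5²) ≈ 2.6 units.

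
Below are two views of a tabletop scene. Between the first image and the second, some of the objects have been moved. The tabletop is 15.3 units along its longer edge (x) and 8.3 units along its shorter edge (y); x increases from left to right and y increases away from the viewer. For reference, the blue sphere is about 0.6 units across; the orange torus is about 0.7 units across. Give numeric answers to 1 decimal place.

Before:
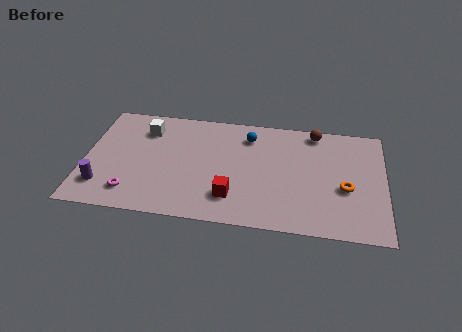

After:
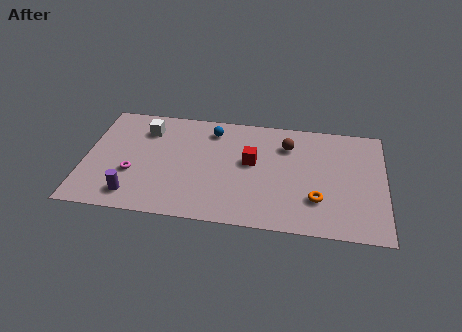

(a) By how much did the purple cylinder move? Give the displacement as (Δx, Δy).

(1.6, -0.5)

The purple cylinder started near (1.0, 1.9) and ended near (2.6, 1.4).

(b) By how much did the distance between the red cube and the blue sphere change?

-1.7

Before: roughly 4.7 units apart; after: 3.0. That's 1.7 units closer together.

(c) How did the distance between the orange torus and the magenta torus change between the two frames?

-1.5

They were about 10.9 units apart before and 9.4 after — 1.5 units closer together.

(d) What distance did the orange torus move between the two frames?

1.7

The orange torus was near (13.3, 3.4) before and (11.9, 2.4) after, so it travelled √(1.4² + 1.0²) ≈ 1.7 units.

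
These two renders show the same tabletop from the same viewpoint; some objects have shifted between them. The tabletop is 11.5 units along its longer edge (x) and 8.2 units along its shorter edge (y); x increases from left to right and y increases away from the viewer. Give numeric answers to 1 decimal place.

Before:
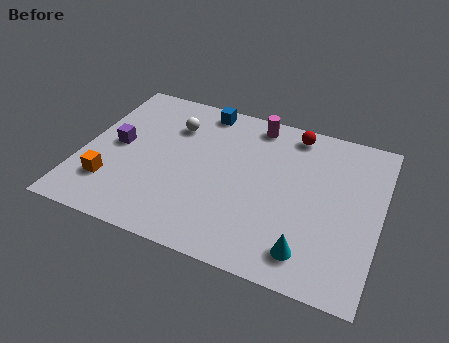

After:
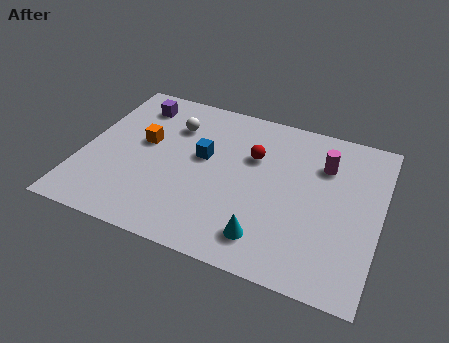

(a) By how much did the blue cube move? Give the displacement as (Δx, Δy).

(0.3, -2.6)

From the two frames, the blue cube sits at roughly (4.3, 7.3) before and (4.6, 4.7) after.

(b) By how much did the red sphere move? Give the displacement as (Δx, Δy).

(-1.4, -1.8)

The red sphere was at about (7.9, 7.2) and moved to about (6.5, 5.4).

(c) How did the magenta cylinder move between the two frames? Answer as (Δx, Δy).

(2.8, -1.3)

From the two frames, the magenta cylinder sits at roughly (6.4, 7.2) before and (9.2, 5.9) after.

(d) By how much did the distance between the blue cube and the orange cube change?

-3.7

They were about 6.0 units apart before and 2.3 after — 3.7 units closer together.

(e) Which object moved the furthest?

the magenta cylinder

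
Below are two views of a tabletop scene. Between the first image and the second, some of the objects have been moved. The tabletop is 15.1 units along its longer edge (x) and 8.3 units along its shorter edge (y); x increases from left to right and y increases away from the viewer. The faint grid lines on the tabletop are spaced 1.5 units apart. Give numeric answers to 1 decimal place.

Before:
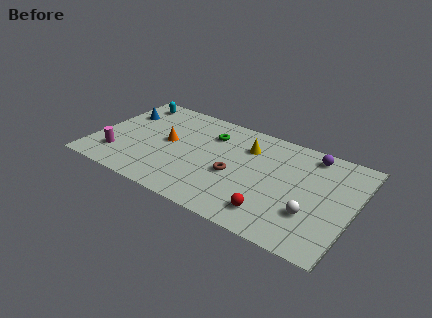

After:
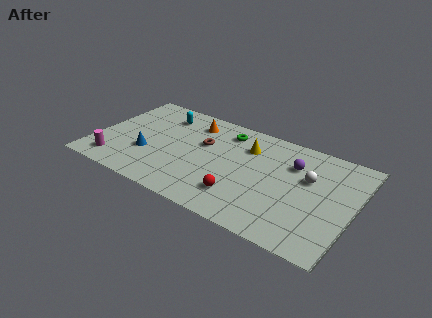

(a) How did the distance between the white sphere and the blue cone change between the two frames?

-2.6

They were about 12.1 units apart before and 9.5 after — 2.6 units closer together.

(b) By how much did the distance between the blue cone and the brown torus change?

-3.7

The distance was about 7.5 in the first image and 3.8 in the second, so they moved 3.7 units closer together.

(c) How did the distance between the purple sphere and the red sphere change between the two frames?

-1.2

The distance was about 5.8 in the first image and 4.6 in the second, so they moved 1.2 units closer together.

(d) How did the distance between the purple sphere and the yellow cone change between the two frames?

-1.1

Before: roughly 3.8 units apart; after: 2.7. That's 1.1 units closer together.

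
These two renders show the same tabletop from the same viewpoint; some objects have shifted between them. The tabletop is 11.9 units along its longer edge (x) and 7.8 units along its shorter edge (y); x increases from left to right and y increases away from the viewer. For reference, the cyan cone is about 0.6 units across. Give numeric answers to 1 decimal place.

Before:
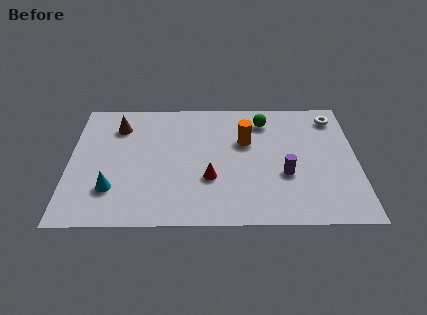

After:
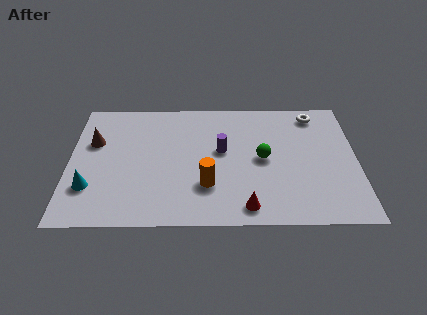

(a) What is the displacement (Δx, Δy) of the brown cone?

(-1.0, -1.0)

The brown cone was at about (2.0, 6.0) and moved to about (1.0, 5.0).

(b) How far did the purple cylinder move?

3.0

From (8.9, 2.9) to (6.3, 4.4), the purple cylinder covered √(2.6² + 1.5²) ≈ 3.0 units.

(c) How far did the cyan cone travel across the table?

0.9

The cyan cone was near (1.8, 2.1) before and (0.9, 2.2) after, so it travelled √(0.9² + 0.1²) ≈ 0.9 units.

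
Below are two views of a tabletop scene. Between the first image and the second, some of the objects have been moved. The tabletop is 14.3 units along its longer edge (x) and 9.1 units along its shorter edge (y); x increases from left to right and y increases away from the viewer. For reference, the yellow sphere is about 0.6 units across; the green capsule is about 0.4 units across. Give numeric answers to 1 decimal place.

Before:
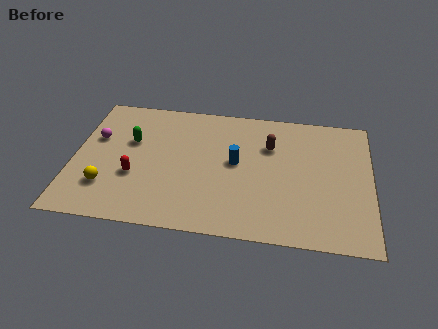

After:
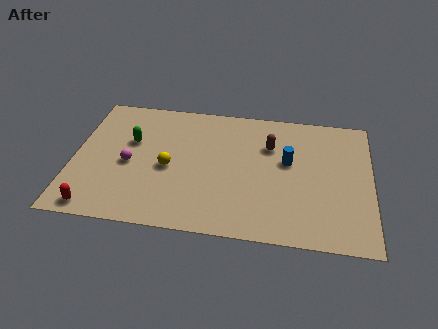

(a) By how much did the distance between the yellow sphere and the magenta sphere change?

-1.5

The distance was about 3.4 in the first image and 1.9 in the second, so they moved 1.5 units closer together.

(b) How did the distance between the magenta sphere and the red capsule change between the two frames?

+0.4

The distance was about 3.1 in the first image and 3.5 in the second, so they moved 0.4 units further apart.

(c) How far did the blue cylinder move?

2.5

The blue cylinder moved from about (7.8, 4.9) to (10.3, 5.3), a distance of √(2.5² + 0.4²) ≈ 2.5.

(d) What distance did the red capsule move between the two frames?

2.9

The red capsule was near (3.0, 3.3) before and (1.3, 0.9) after, so it travelled √(1.7² + 2.4²) ≈ 2.9 units.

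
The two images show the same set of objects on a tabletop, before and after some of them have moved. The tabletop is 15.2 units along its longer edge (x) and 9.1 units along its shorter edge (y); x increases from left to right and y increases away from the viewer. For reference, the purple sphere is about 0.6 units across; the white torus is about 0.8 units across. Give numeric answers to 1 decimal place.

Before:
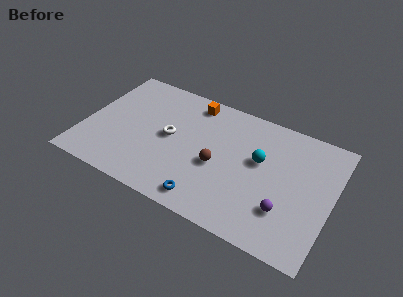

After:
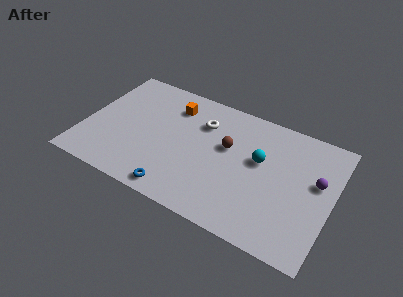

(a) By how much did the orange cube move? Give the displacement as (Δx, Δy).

(-1.1, -0.8)

The orange cube was at about (6.2, 7.9) and moved to about (5.1, 7.1).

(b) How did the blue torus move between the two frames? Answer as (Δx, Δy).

(-1.8, -0.2)

The blue torus was at about (8.0, 1.2) and moved to about (6.2, 1.0).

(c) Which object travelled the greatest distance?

the purple sphere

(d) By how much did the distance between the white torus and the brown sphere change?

-1.2

The distance was about 3.2 in the first image and 2.0 in the second, so they moved 1.2 units closer together.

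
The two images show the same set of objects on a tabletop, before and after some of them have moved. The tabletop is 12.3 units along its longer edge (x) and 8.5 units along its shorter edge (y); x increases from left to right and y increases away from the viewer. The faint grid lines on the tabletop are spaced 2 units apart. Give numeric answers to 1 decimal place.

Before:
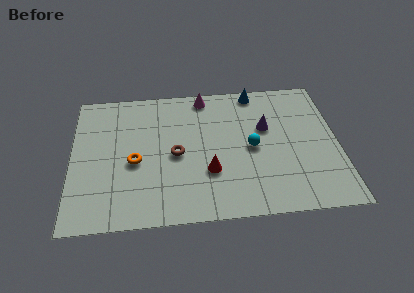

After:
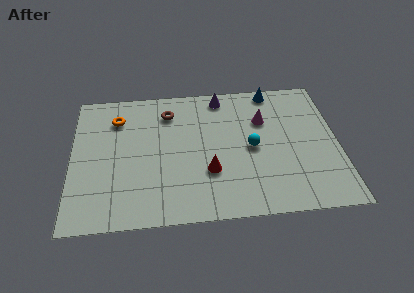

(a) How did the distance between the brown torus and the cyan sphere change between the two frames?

+1.1

Before: roughly 3.5 units apart; after: 4.6. That's 1.1 units further apart.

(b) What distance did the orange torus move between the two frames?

2.9

From (2.9, 3.7) to (2.1, 6.5), the orange torus covered √(0.8² + 2.8²) ≈ 2.9 units.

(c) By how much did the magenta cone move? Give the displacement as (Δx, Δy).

(2.7, -1.8)

The magenta cone started near (6.2, 7.6) and ended near (8.9, 5.8).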